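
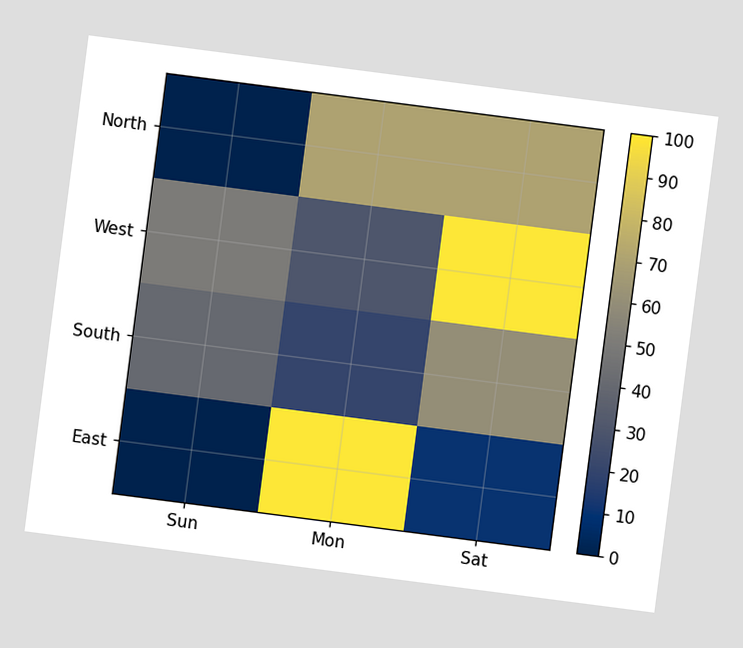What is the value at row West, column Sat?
The chart is tilted about 7° clockwise. Matching cell (West, Sat) against the colorbar gives 100.

100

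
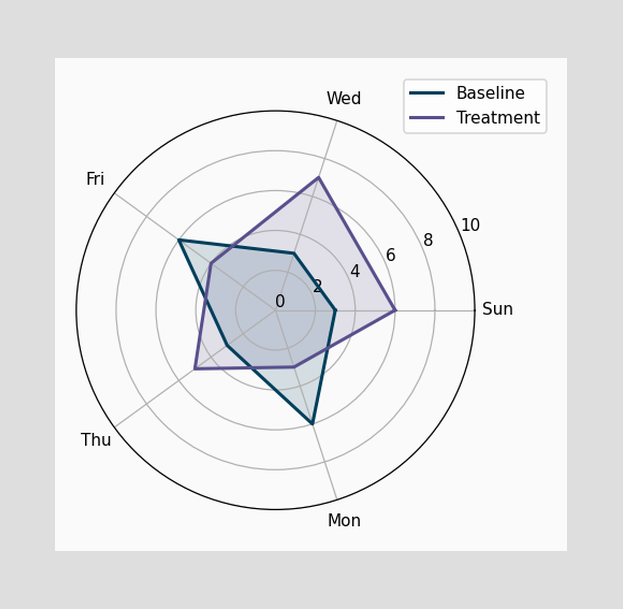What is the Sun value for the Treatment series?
On the Sun axis, Treatment reaches 6.

6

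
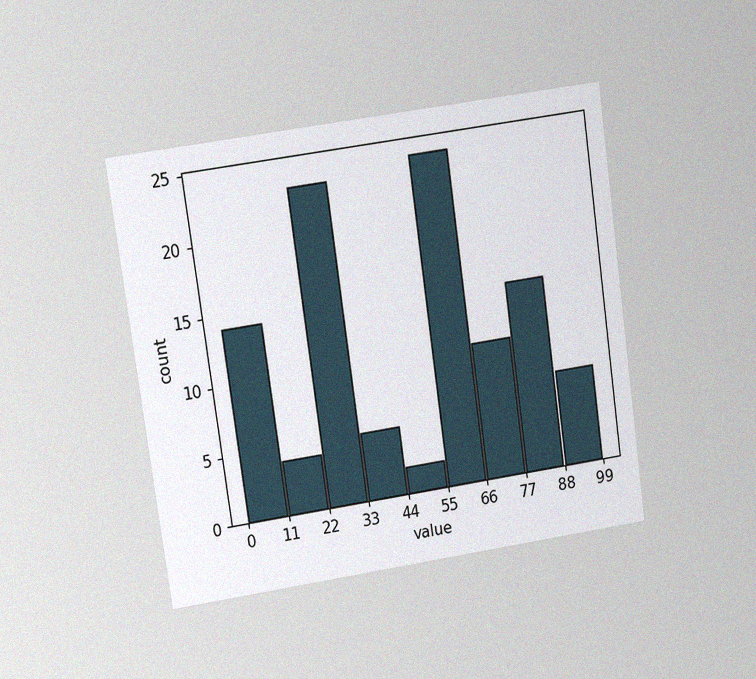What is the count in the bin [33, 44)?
5

The chart is tilted about 8° counter-clockwise and viewed at a slight angle, with some photo noise. The [33, 44) bin has height 5.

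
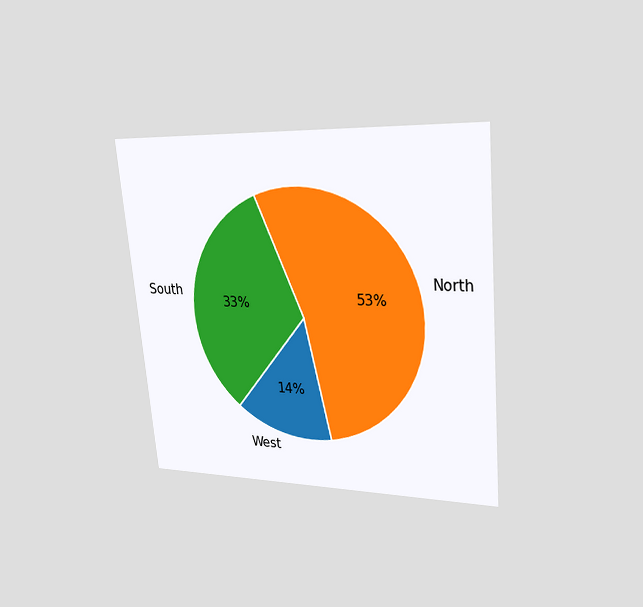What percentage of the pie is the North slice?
53%

The chart is tilted about 5° counter-clockwise and viewed at a slight angle. The North slice takes up 53% of the pie.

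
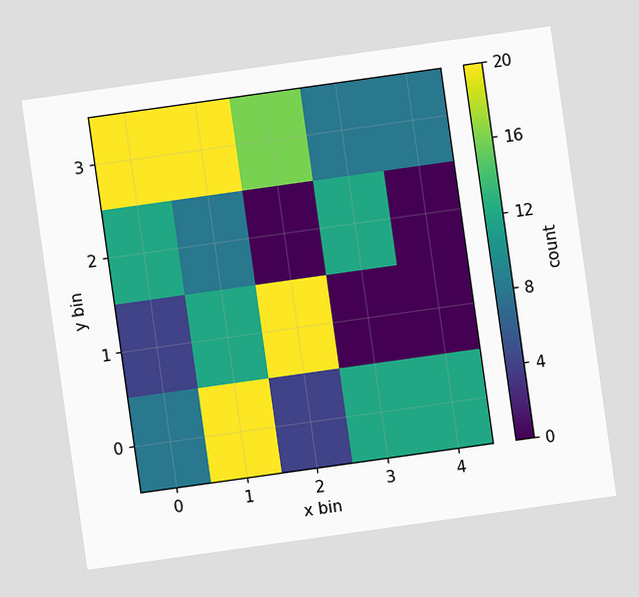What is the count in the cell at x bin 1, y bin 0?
The chart is tilted about 8° counter-clockwise. Matching the cell (1, 0) against the colorbar gives 20.

20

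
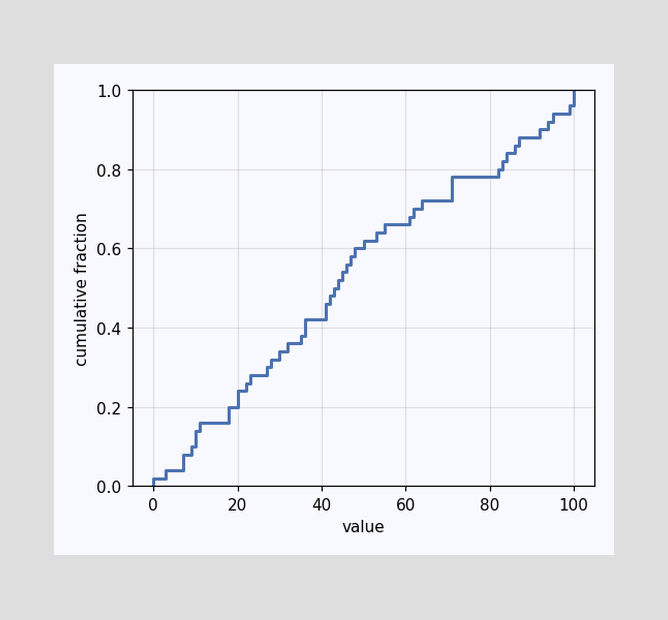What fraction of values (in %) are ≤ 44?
52%

At x=44 the ECDF step is at 52%.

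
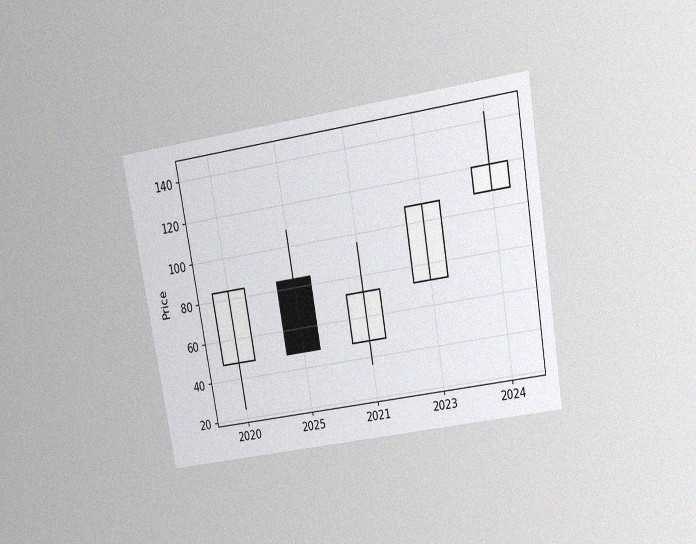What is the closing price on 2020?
84

The chart is tilted about 10° counter-clockwise and viewed slightly from above, with some photo noise. The 2020 candle closes at 84.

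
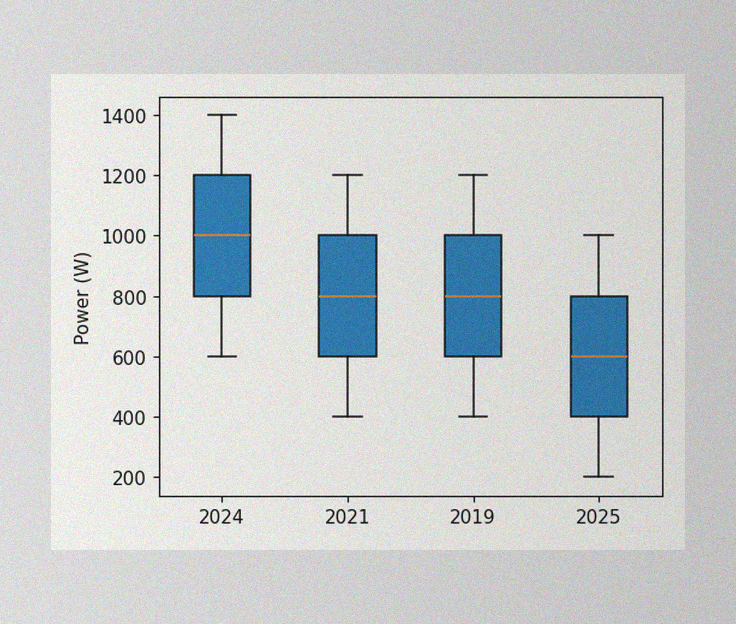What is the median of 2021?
The image has some photo noise and uneven lighting. The median line in the 2021 box sits at 800W.

800W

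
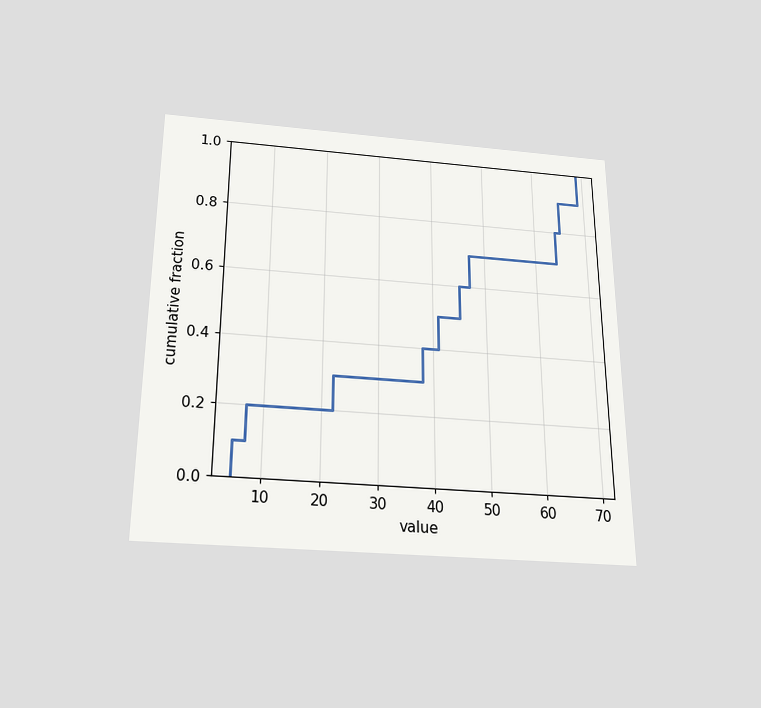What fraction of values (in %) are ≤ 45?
60%

The chart is viewed slightly from below. At x=45 the ECDF step is at 60%.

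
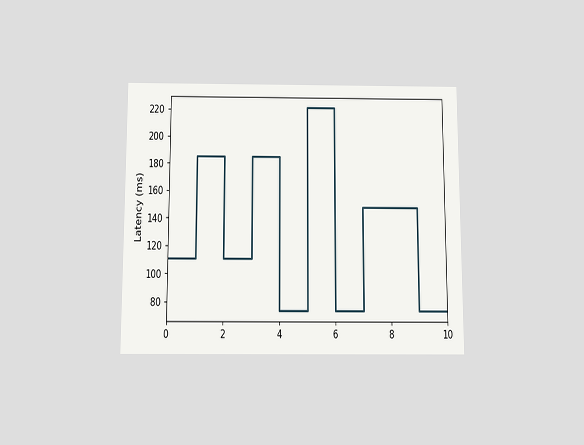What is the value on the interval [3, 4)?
The chart is viewed slightly from below. On [3, 4) the step sits at 185ms.

185ms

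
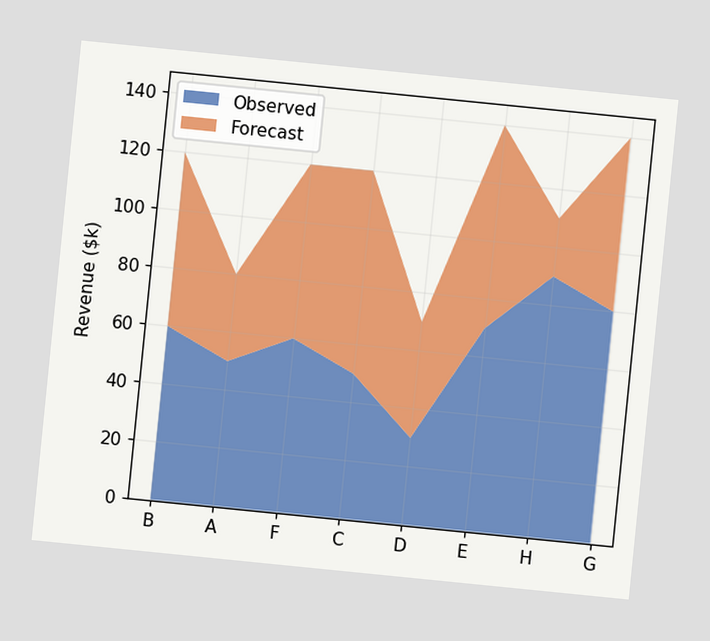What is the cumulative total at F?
$120k

The chart is tilted about 6° clockwise. The stacked total at F reaches $120k.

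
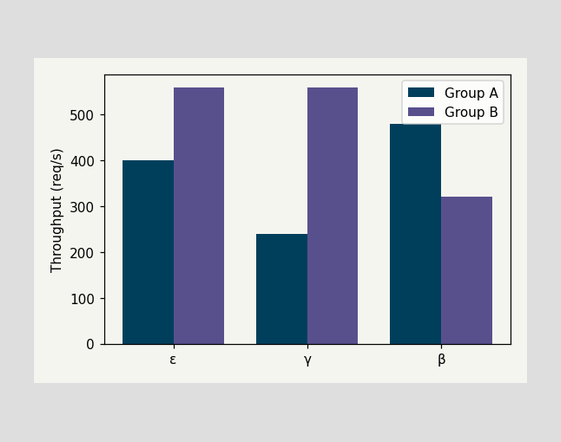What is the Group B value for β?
The Group B bar at β reaches 320req/s on the y-axis.

320req/s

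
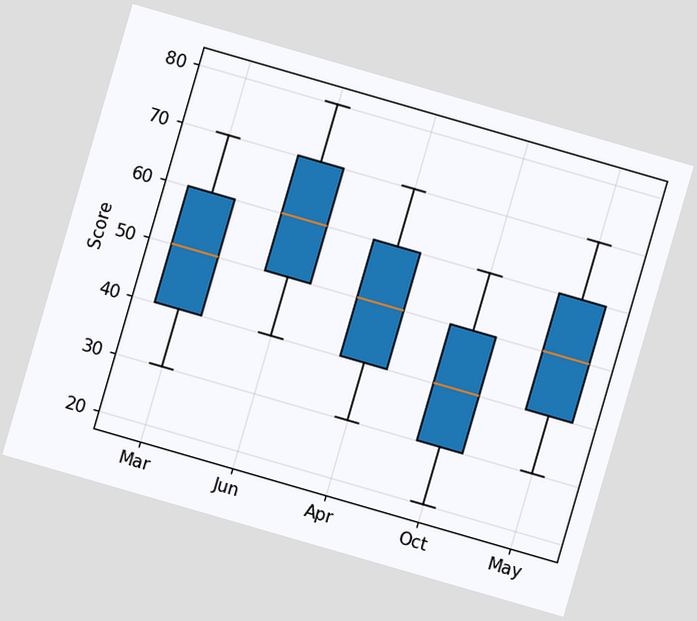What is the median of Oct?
The chart is tilted about 16° clockwise. The median line in the Oct box sits at 40.

40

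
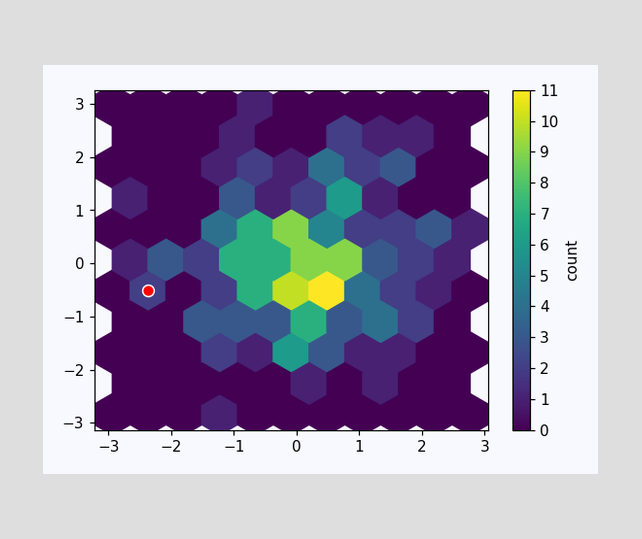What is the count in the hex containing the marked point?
2

The marked hex reads 2 on the colorbar.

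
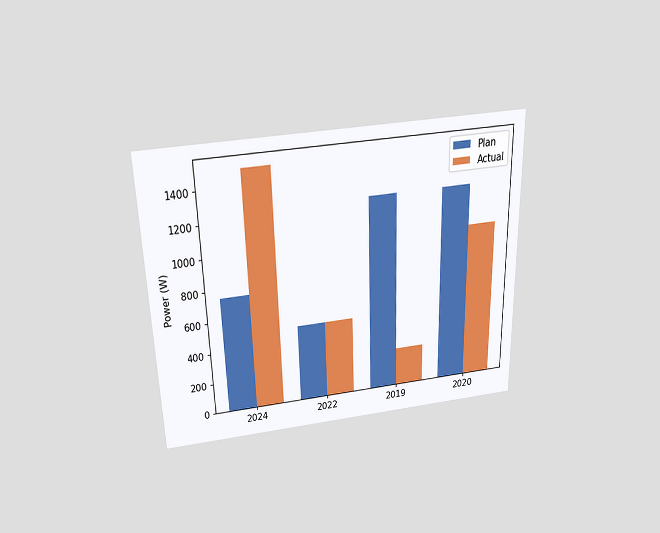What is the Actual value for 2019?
The chart is viewed slightly from above. The Actual bar at 2019 reaches 250W on the y-axis.

250W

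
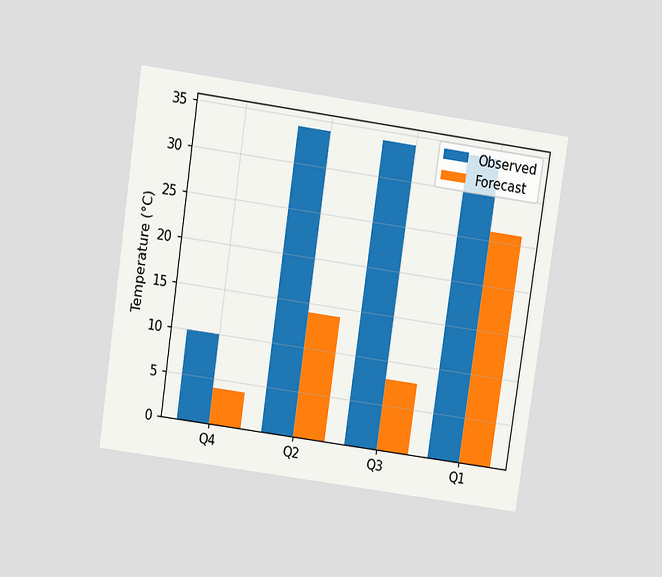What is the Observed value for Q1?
34°C

The chart is tilted about 8° clockwise and viewed slightly from above. The Observed bar at Q1 reaches 34°C on the y-axis.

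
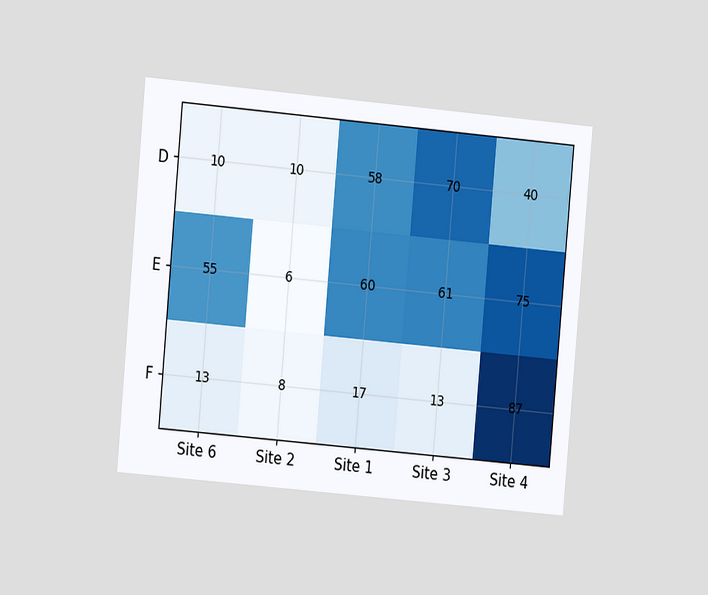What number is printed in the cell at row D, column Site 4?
The chart is tilted about 5° clockwise and viewed at a slight angle. The (D, Site 4) cell reads 40.

40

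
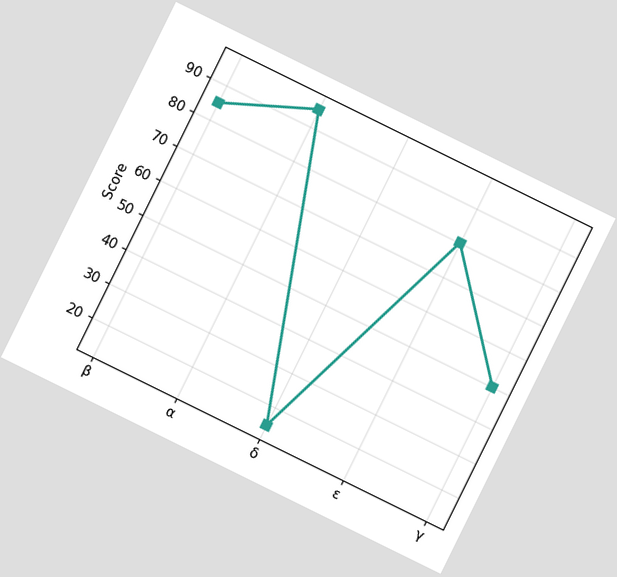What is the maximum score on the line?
95

The chart is tilted about 26° clockwise. The highest point is at α, and reading across to the y-axis gives 95.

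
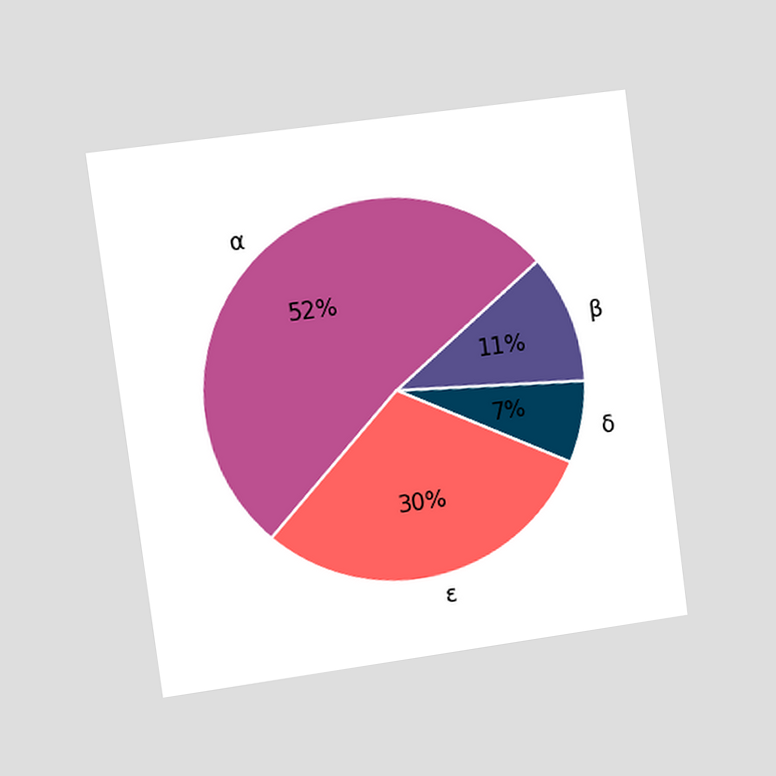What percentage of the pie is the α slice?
The chart is tilted about 7° counter-clockwise and viewed slightly from the left. The α slice takes up 52% of the pie.

52%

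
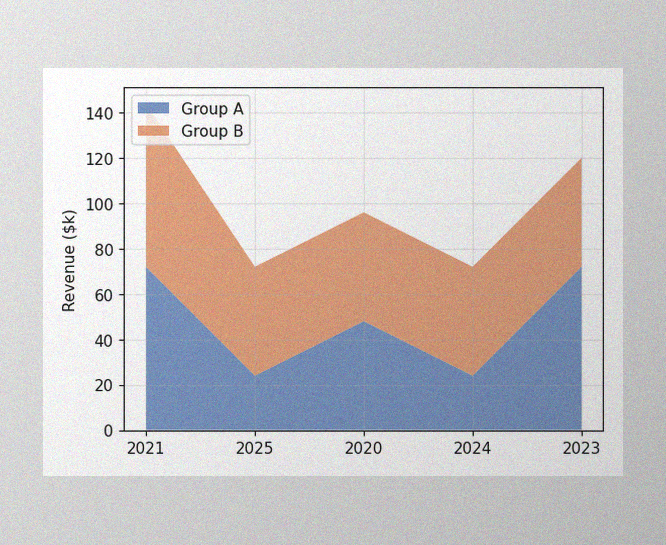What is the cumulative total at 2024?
$72k

The image has some photo noise and uneven lighting. The stacked total at 2024 reaches $72k.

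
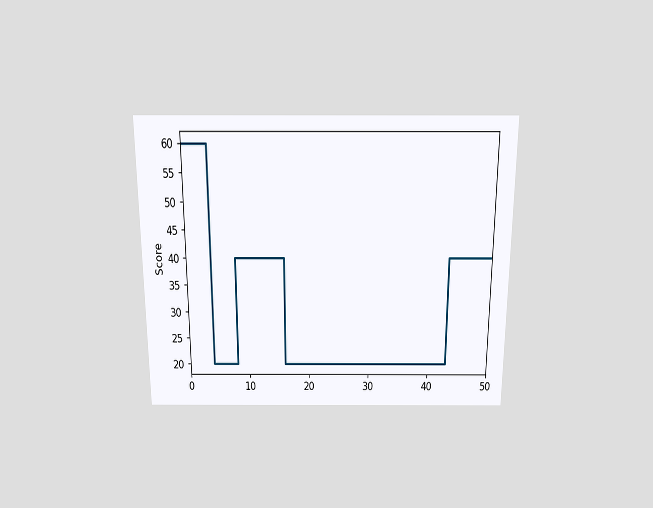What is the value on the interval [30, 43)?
The chart is viewed slightly from above. On [30, 43) the step sits at 20.

20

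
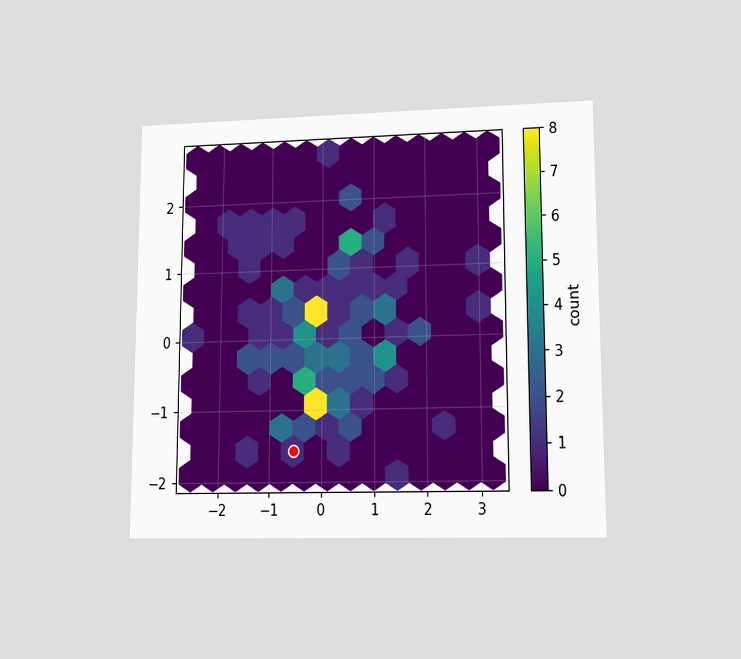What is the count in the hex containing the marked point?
1

The chart is viewed at a slight angle. The marked hex reads 1 on the colorbar.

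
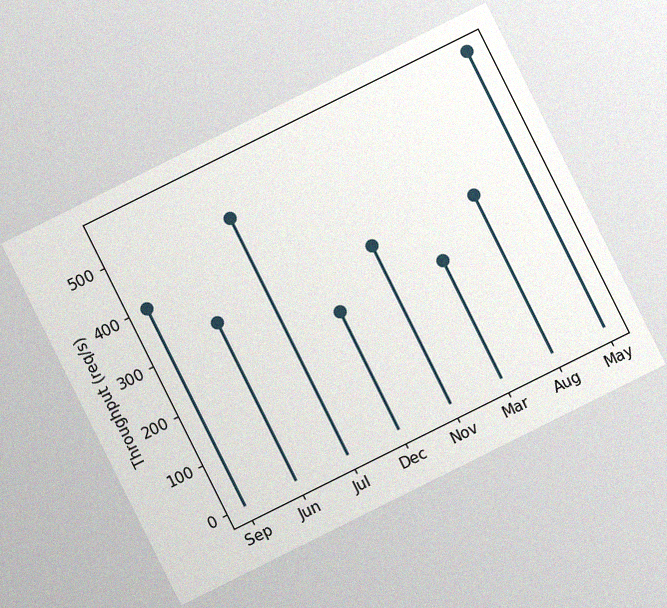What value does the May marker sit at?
The chart is tilted about 26° counter-clockwise, with some photo noise. The May marker sits at 560req/s.

560req/s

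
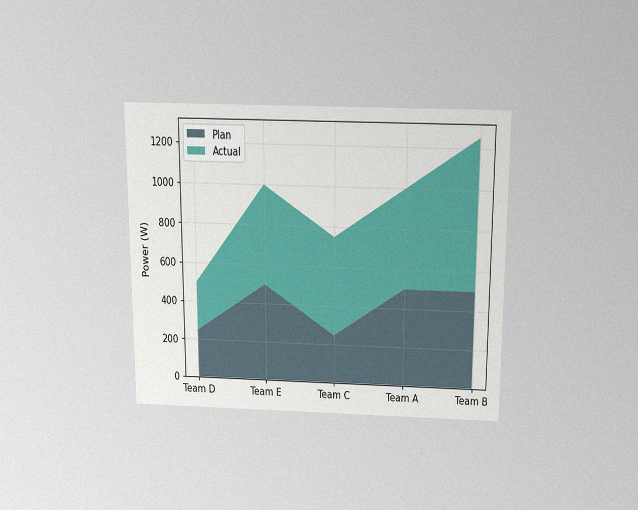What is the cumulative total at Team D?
The chart is viewed slightly from above, with some photo noise. The stacked total at Team D reaches 500W.

500W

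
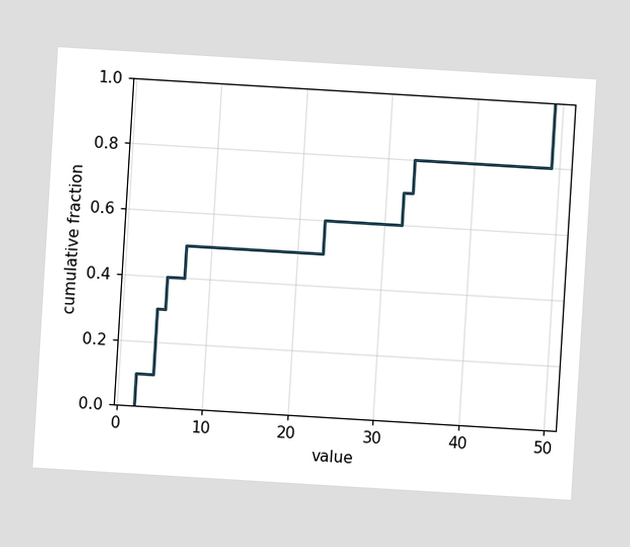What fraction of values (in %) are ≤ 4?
30%

The chart is tilted about 3° clockwise. At x=4 the ECDF step is at 30%.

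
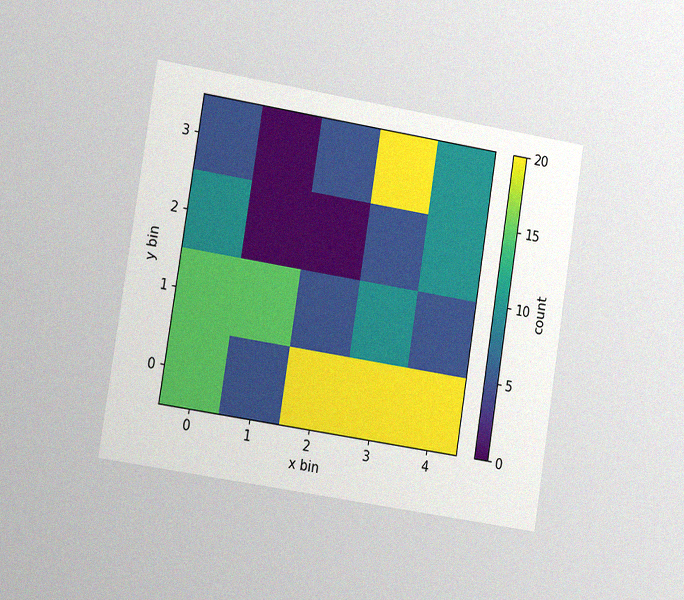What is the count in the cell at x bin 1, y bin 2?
The chart is tilted about 9° clockwise and viewed slightly from the left, with some photo noise. Matching the cell (1, 2) against the colorbar gives 0.

0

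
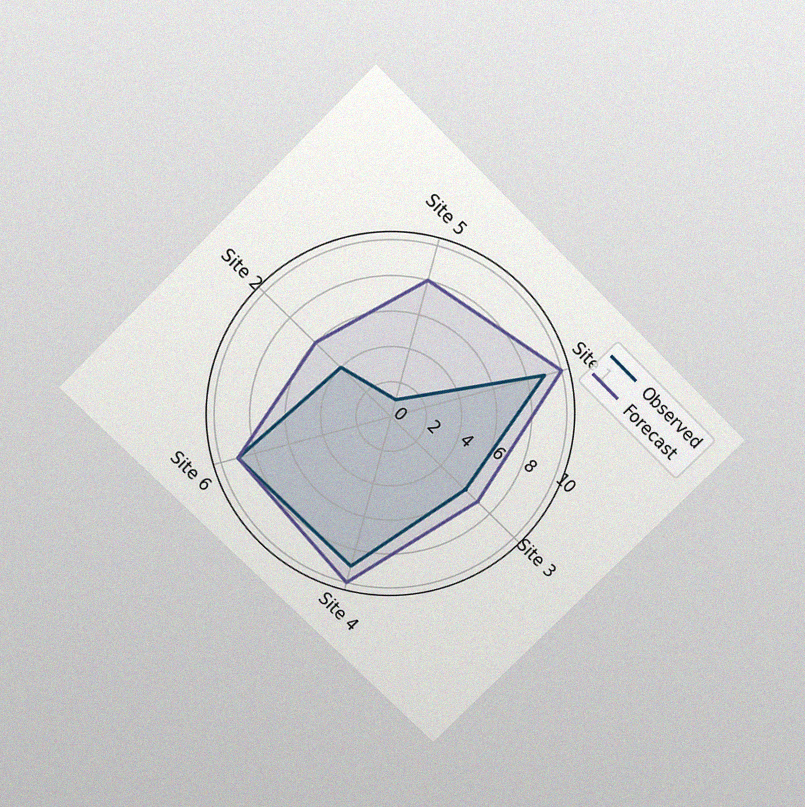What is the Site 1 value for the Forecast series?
10

The chart is tilted about 45° clockwise and viewed slightly from above, with some photo noise. On the Site 1 axis, Forecast reaches 10.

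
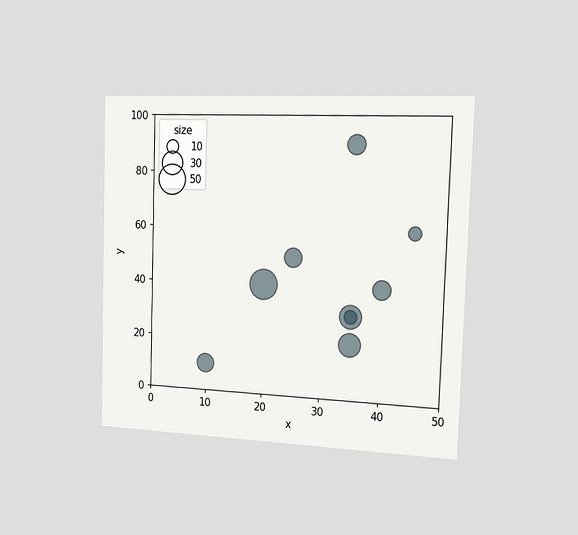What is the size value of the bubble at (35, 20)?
The chart is viewed slightly from the right. Matching the bubble at (35, 20) against the size legend gives 30.

30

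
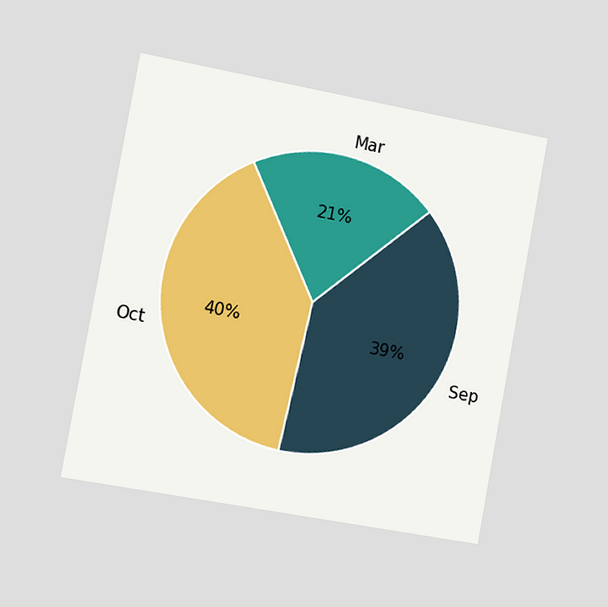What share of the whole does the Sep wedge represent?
39%

The chart is tilted about 10° clockwise and viewed slightly from the left. The Sep slice takes up 39% of the pie.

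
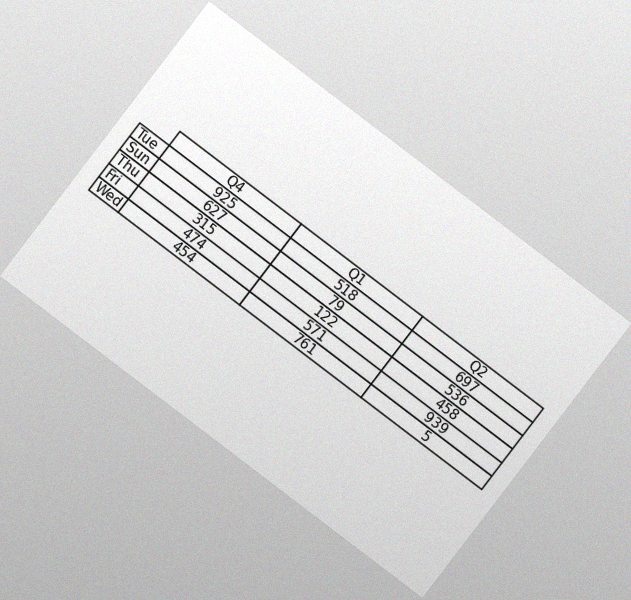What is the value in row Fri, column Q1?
571

The chart is tilted about 37° clockwise, with some photo noise. The (Fri, Q1) cell reads 571.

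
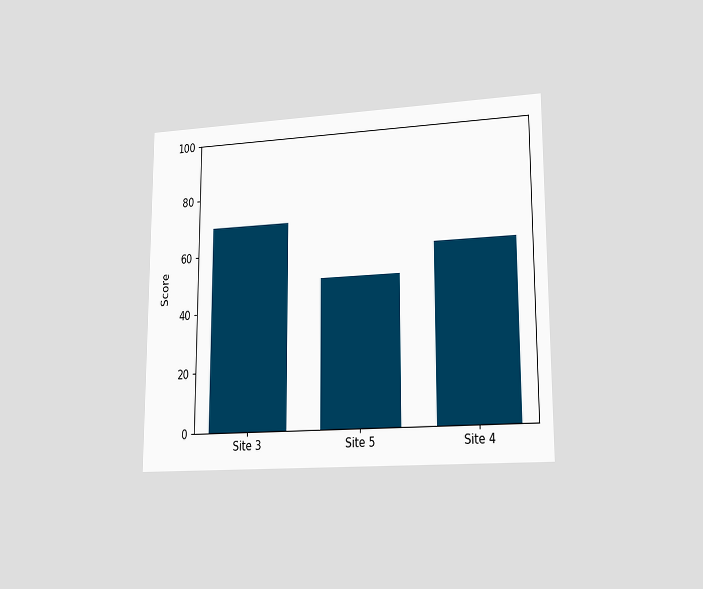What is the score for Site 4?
60

The chart is viewed slightly from the right. Reading along the chart's y-axis, the Site 4 bar reaches 60.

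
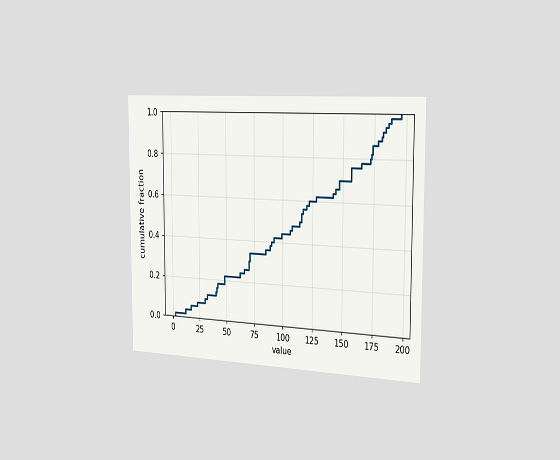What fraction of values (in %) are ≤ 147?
70%

The chart is viewed slightly from the right. At x=147 the ECDF step is at 70%.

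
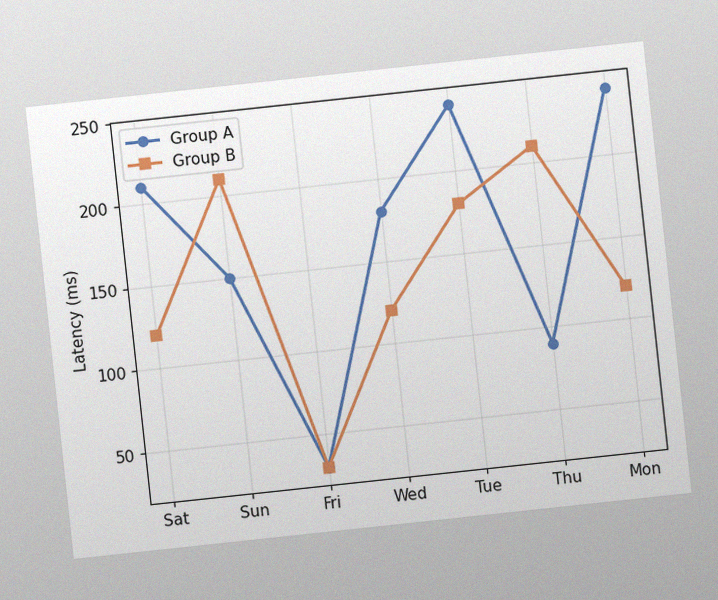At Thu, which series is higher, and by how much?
Group B, by 120ms

The chart is tilted about 6° counter-clockwise, with some photo noise. At Thu, Group B sits above the other line by 120ms.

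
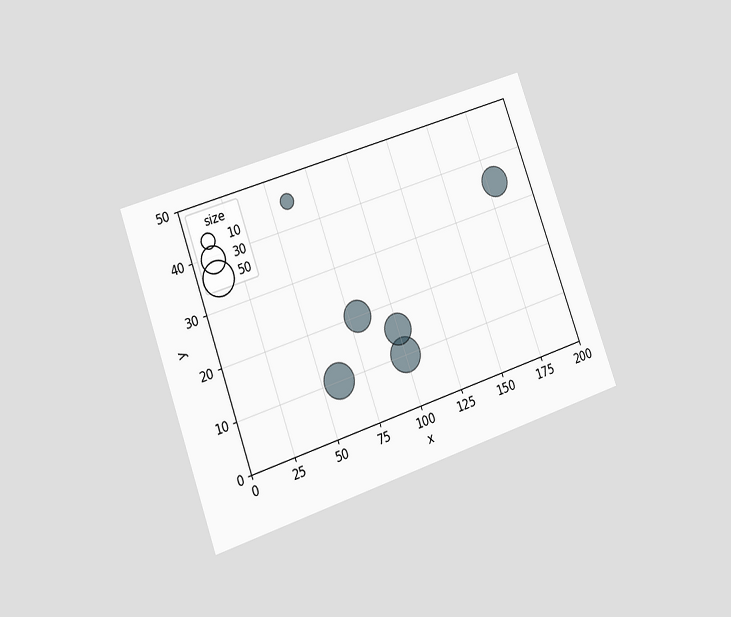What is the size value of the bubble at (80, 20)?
40

The chart is tilted about 20° counter-clockwise and viewed at a slight angle. Matching the bubble at (80, 20) against the size legend gives 40.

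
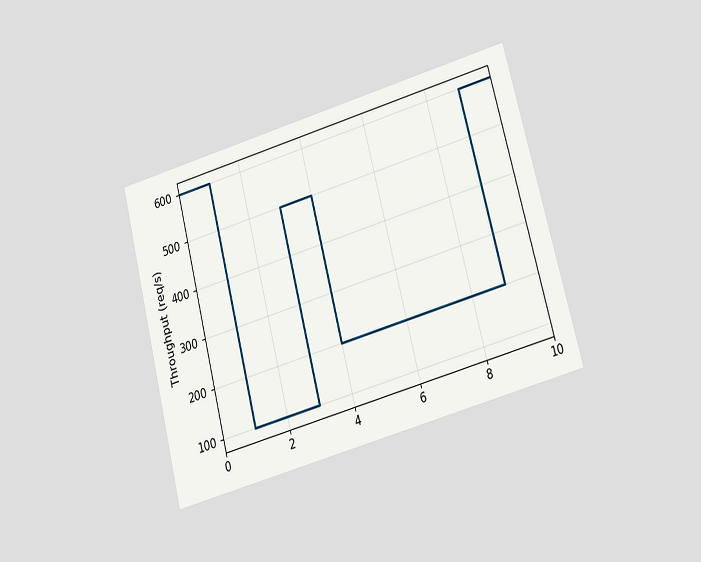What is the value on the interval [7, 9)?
200req/s

The chart is tilted about 15° counter-clockwise and viewed at a slight angle. On [7, 9) the step sits at 200req/s.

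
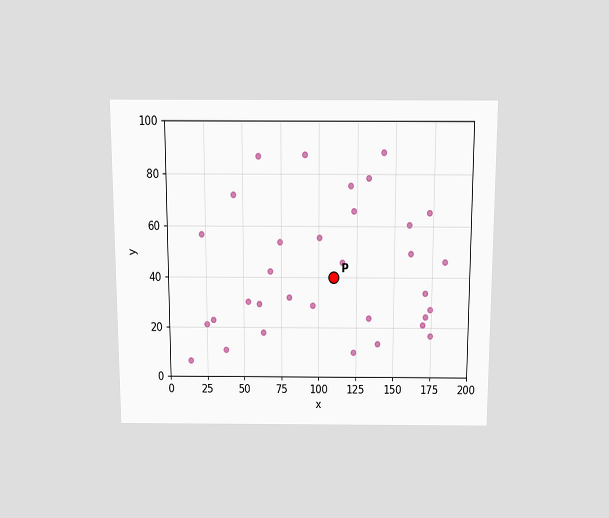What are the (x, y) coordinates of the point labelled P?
(110, 40)

The chart is viewed slightly from above. Following the gridlines from P to each axis, P sits at (110, 40).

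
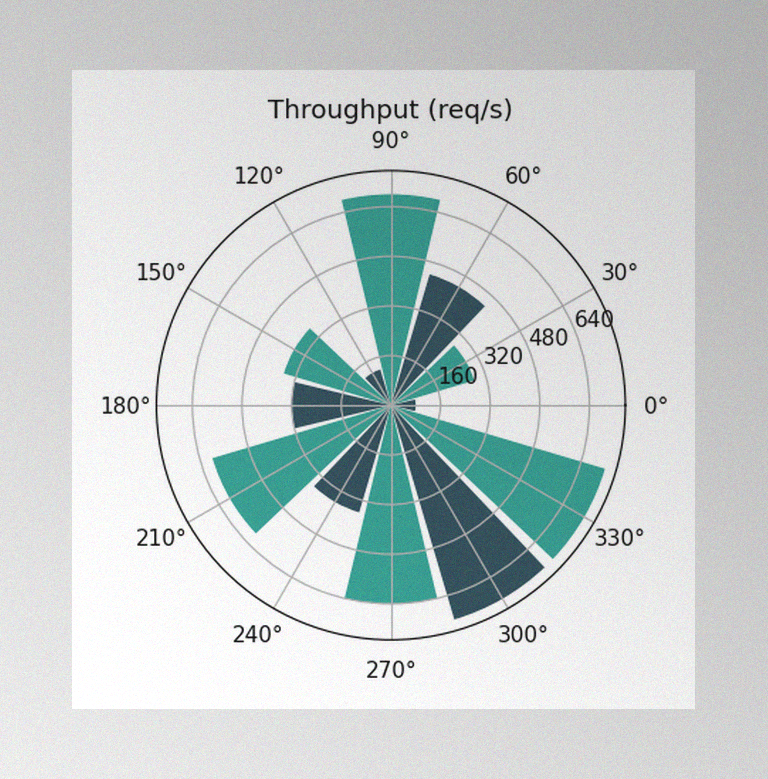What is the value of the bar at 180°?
The image has some photo noise and uneven lighting. The bar at 180° reaches 320req/s on the radial axis.

320req/s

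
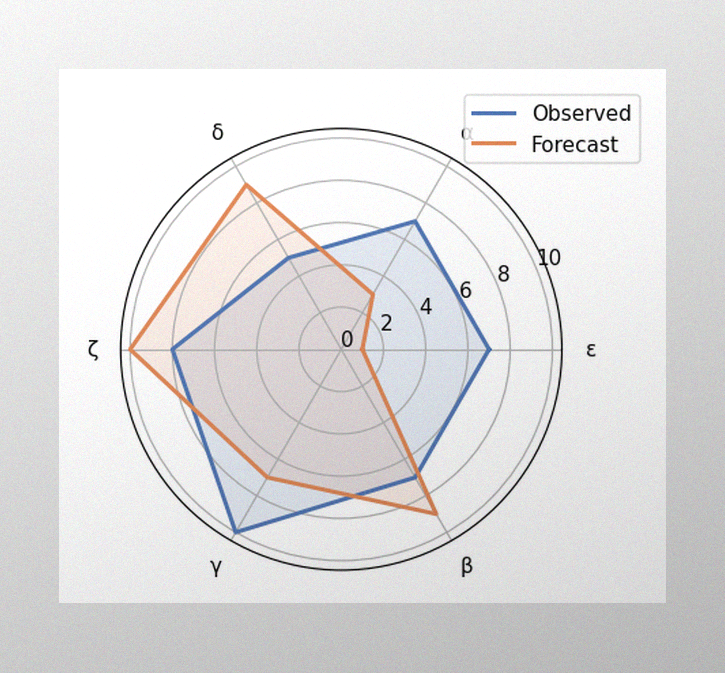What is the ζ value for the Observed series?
The image has some photo noise and uneven lighting. On the ζ axis, Observed reaches 8.

8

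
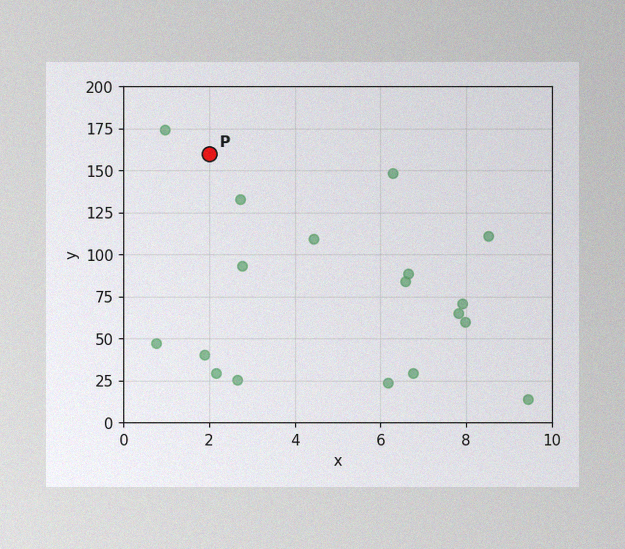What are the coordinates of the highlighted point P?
(2, 160)

The image has some photo noise and uneven lighting. Following the gridlines from P to each axis, P sits at (2, 160).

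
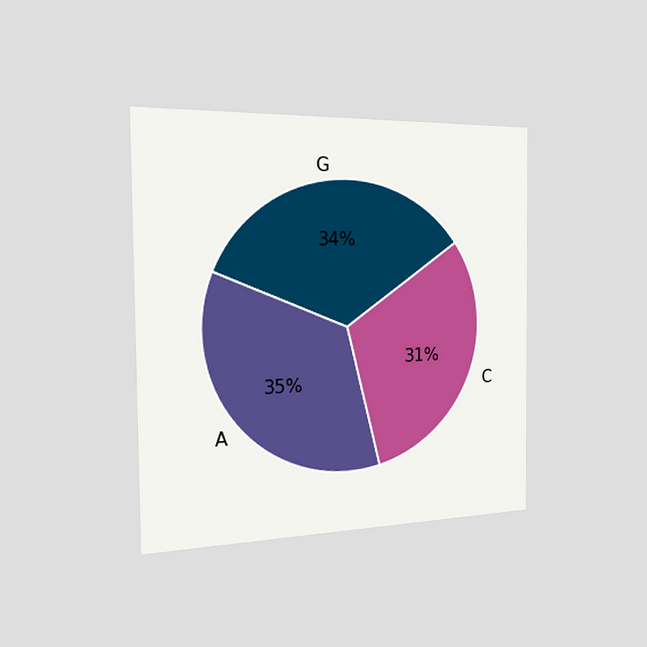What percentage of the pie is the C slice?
The chart is viewed slightly from the left. The C slice takes up 31% of the pie.

31%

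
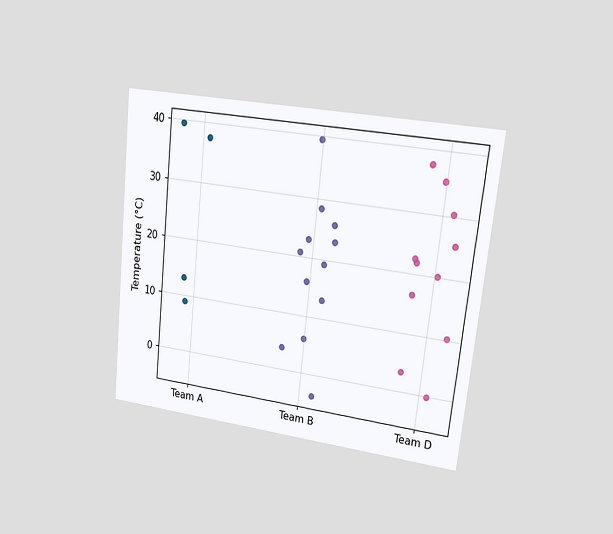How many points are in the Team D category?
11

The chart is tilted about 6° clockwise and viewed at a slight angle. Counting the markers in the Team D column gives 11.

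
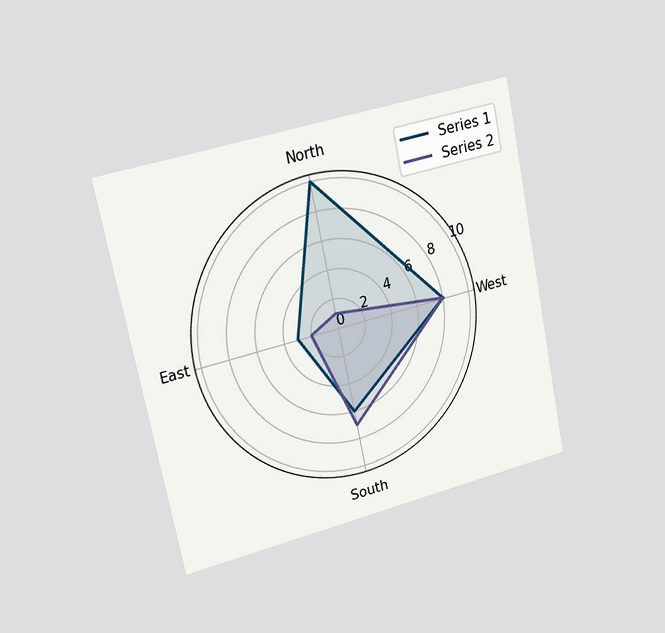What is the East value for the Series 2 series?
The chart is tilted about 12° counter-clockwise and viewed slightly from the left. On the East axis, Series 2 reaches 2.

2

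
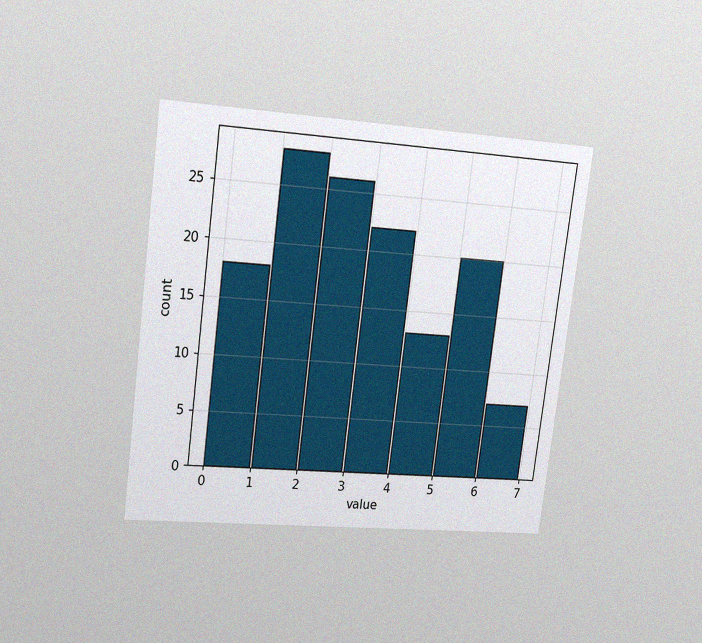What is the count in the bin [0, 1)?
The chart is tilted about 7° clockwise and viewed at a slight angle, with some photo noise. The [0, 1) bin has height 18.

18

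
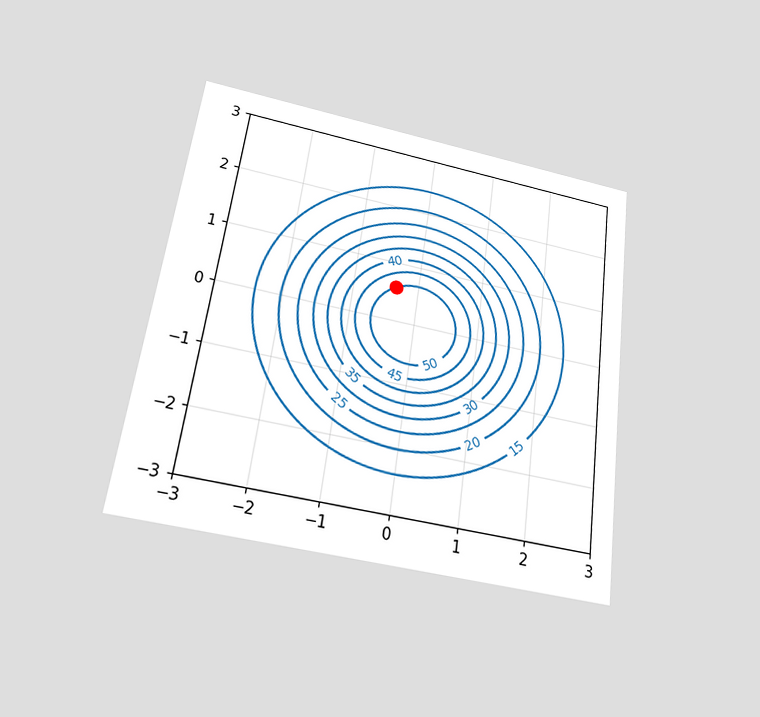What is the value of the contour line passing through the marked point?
50

The chart is tilted about 8° clockwise and viewed slightly from below. The marked point sits on the contour labelled 50.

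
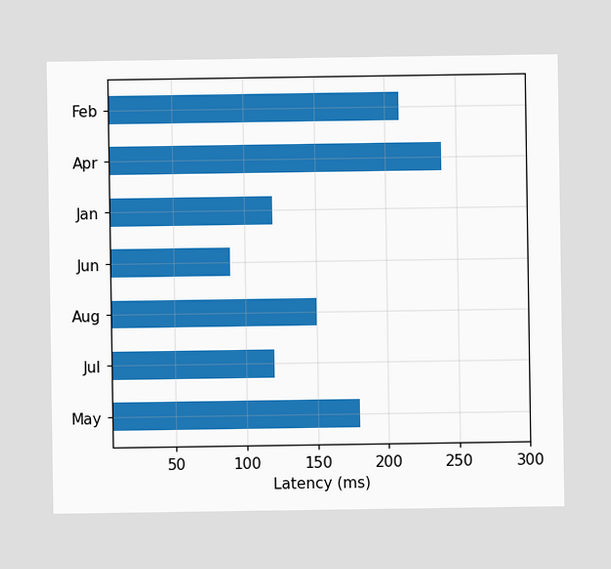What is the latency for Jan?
Reading along the chart's x-axis, the Jan bar reaches 120ms.

120ms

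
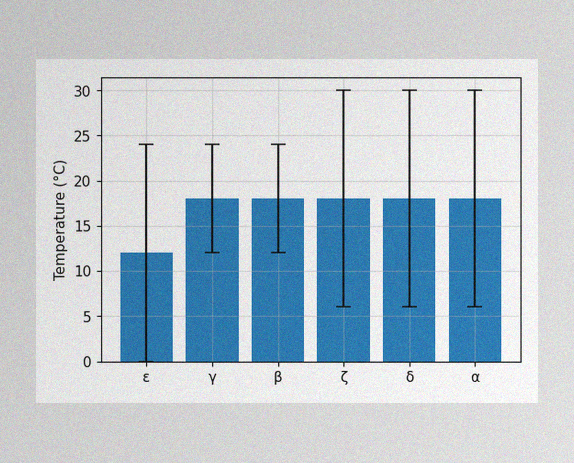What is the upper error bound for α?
30°C

The image has some photo noise and uneven lighting. The α bar's upper whisker reaches 30°C.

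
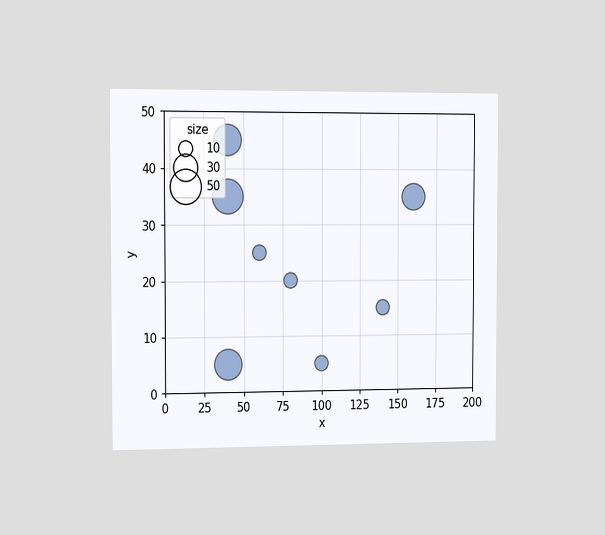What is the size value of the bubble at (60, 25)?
10

The chart is viewed slightly from the left. Matching the bubble at (60, 25) against the size legend gives 10.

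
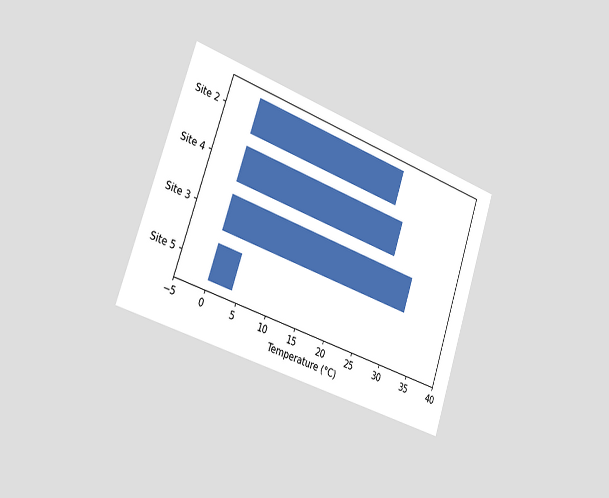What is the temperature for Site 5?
4°C

The chart is tilted about 19° clockwise and viewed slightly from the left. Reading along the chart's x-axis, the Site 5 bar reaches 4°C.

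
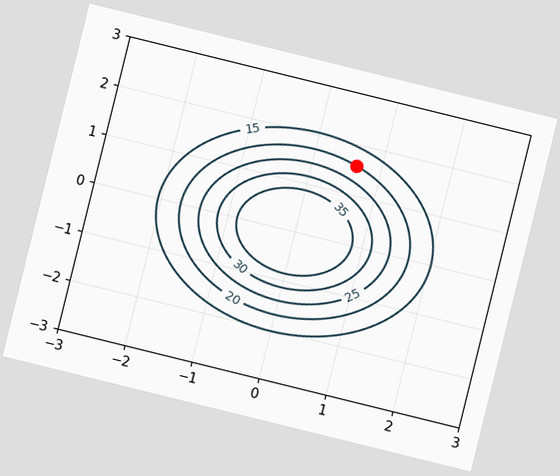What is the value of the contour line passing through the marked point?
The chart is tilted about 14° clockwise. The marked point sits on the contour labelled 20.

20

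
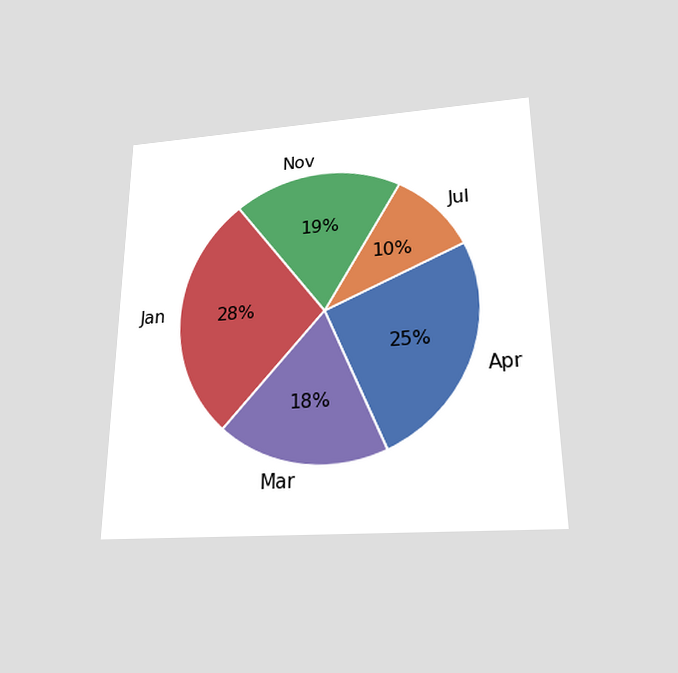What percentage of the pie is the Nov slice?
19%

The chart is viewed slightly from below. The Nov slice takes up 19% of the pie.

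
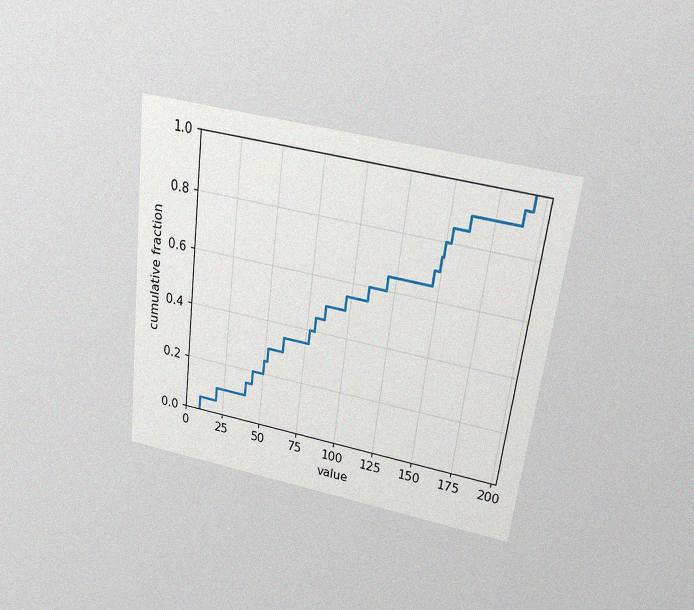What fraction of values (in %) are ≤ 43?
The chart is tilted about 7° clockwise and viewed slightly from above, with some photo noise. At x=43 the ECDF step is at 20%.

20%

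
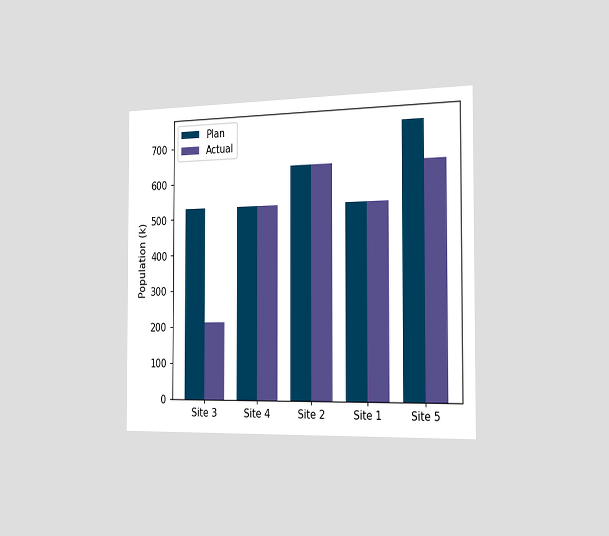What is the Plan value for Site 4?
The chart is viewed slightly from the right. The Plan bar at Site 4 reaches 530k on the y-axis.

530k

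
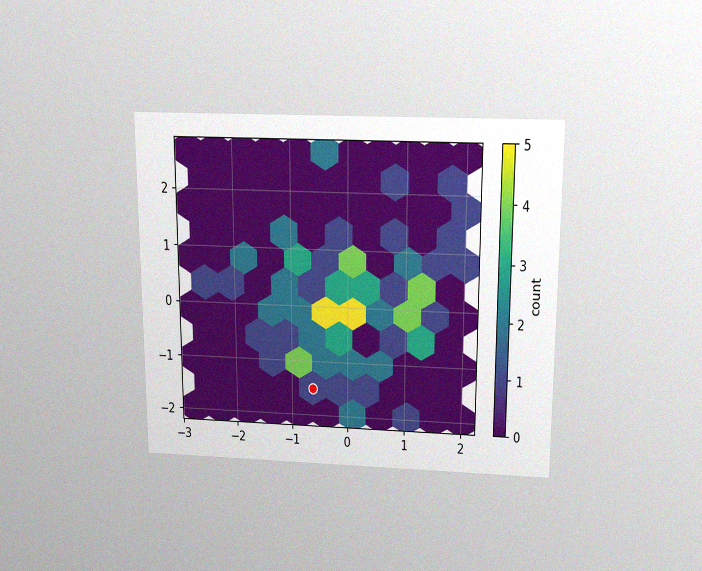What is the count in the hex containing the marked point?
The chart is viewed slightly from above, with some photo noise. The marked hex reads 1 on the colorbar.

1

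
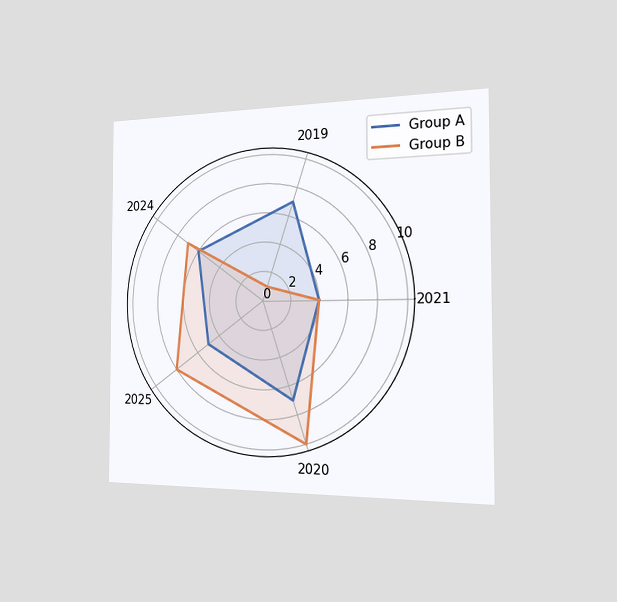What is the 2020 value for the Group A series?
The chart is viewed slightly from the right. On the 2020 axis, Group A reaches 7.

7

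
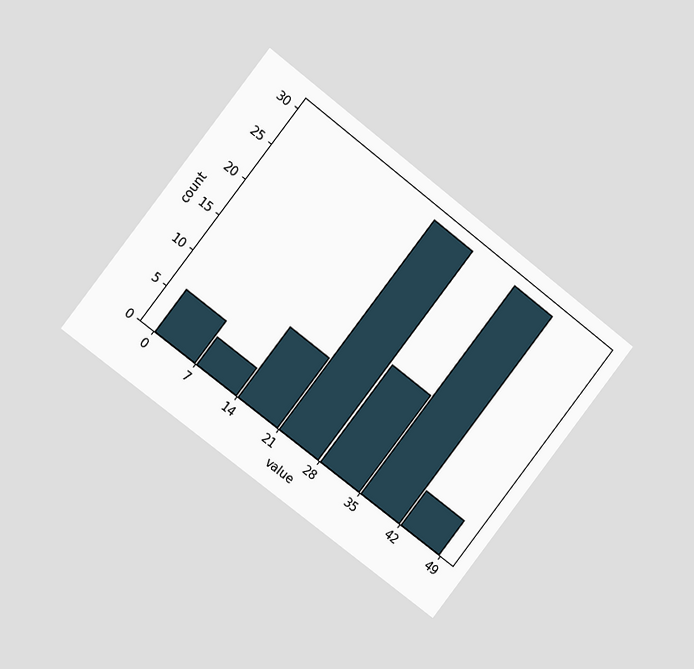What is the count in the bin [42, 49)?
The chart is tilted about 38° clockwise and viewed slightly from the left. The [42, 49) bin has height 5.

5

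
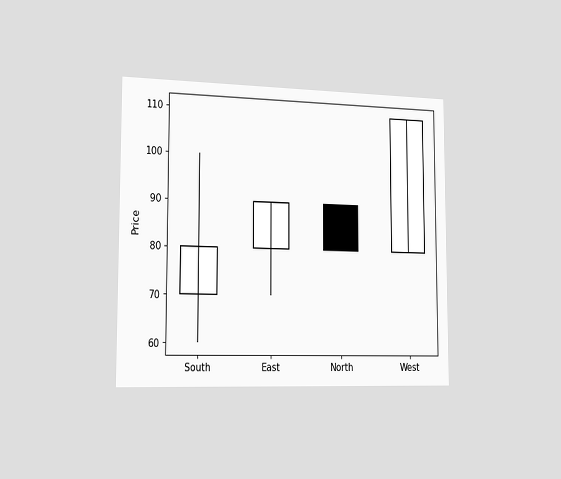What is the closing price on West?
The chart is viewed slightly from the left. The West candle closes at 110.

110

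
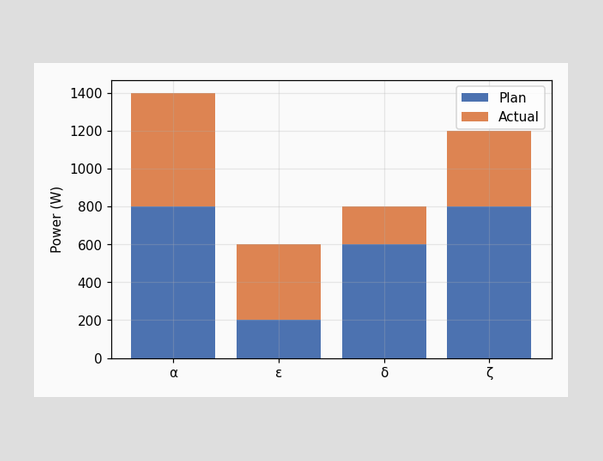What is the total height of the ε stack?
The ε stack's top reaches 600W on the y-axis.

600W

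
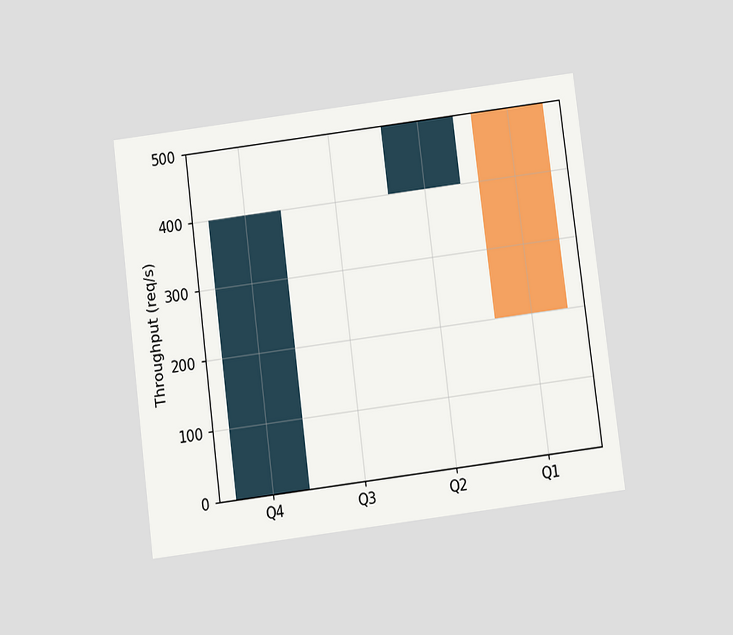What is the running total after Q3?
400req/s

The chart is tilted about 7° counter-clockwise and viewed slightly from below. After Q3 the running total reaches 400req/s.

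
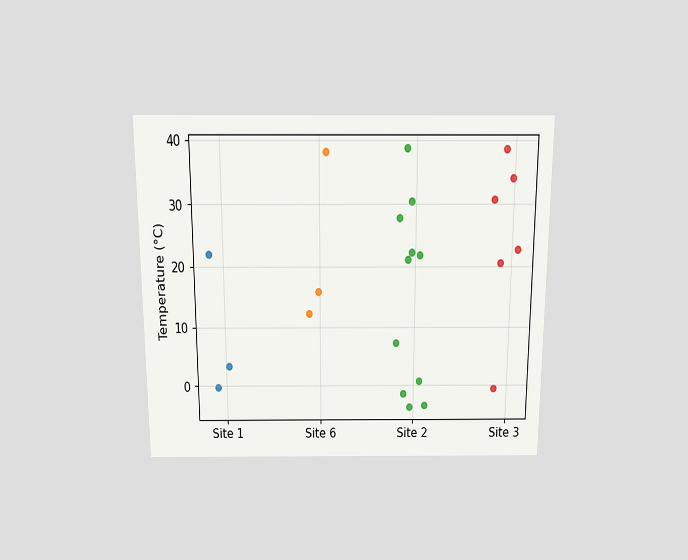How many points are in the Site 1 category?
3

The chart is viewed slightly from above. Counting the markers in the Site 1 column gives 3.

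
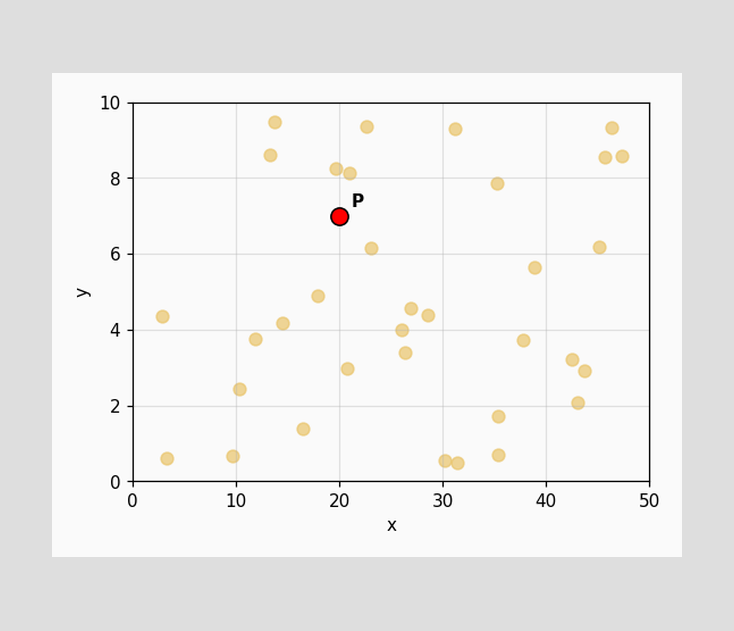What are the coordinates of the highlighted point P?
(20, 7)

Following the gridlines from P to each axis, P sits at (20, 7).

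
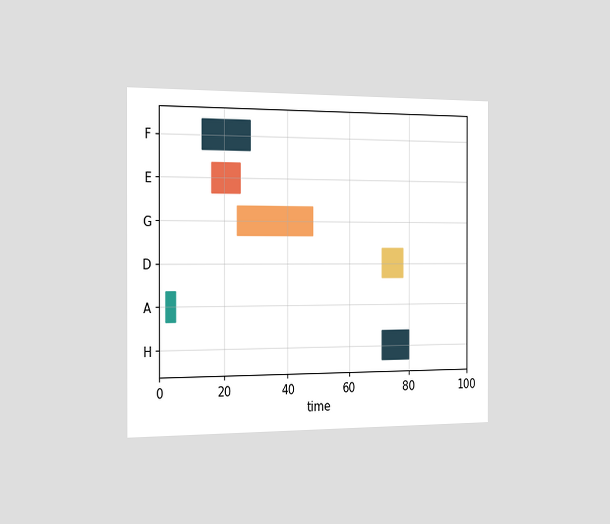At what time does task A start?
The chart is viewed slightly from the left. The A bar begins at t=2.

2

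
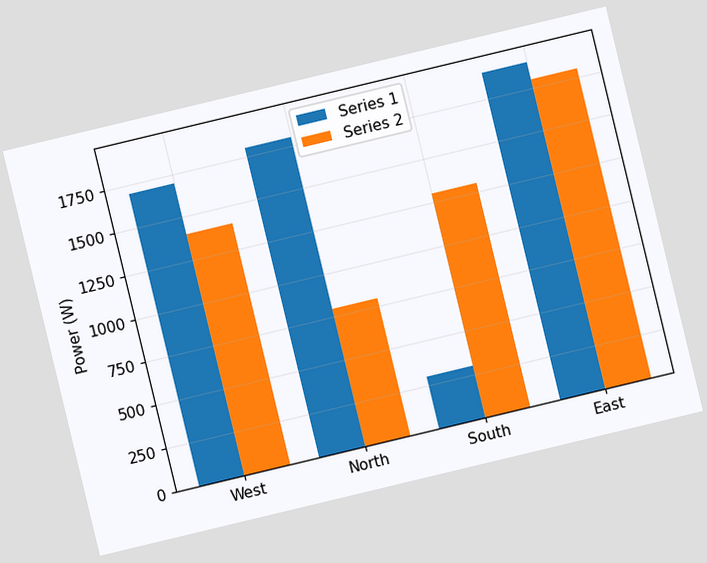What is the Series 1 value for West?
1700W

The chart is tilted about 14° counter-clockwise. The Series 1 bar at West reaches 1700W on the y-axis.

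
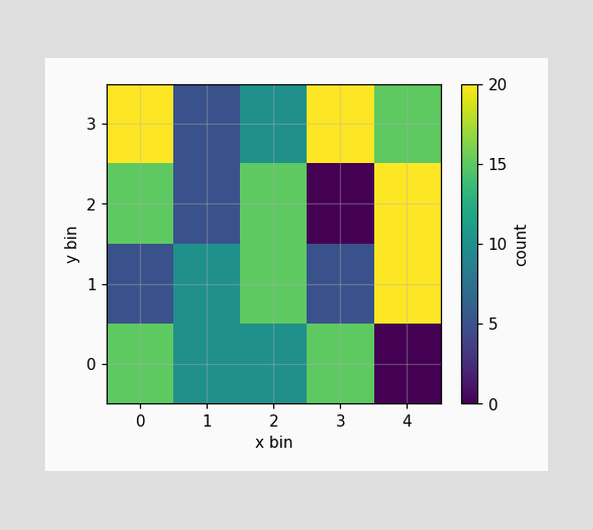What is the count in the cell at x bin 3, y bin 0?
15

Matching the cell (3, 0) against the colorbar gives 15.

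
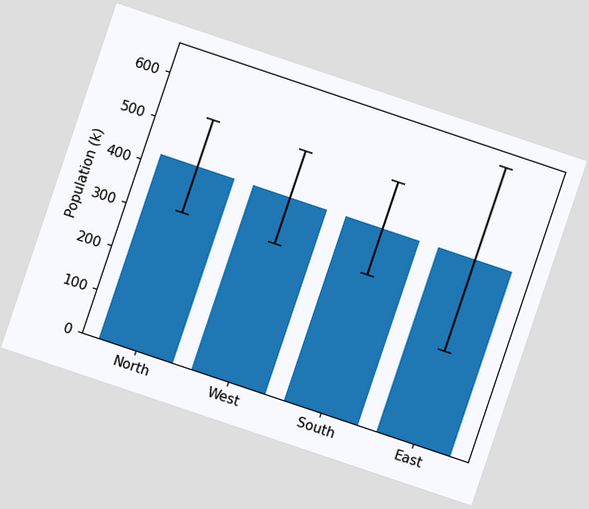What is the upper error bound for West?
530k

The chart is tilted about 19° clockwise. The West bar's upper whisker reaches 530k.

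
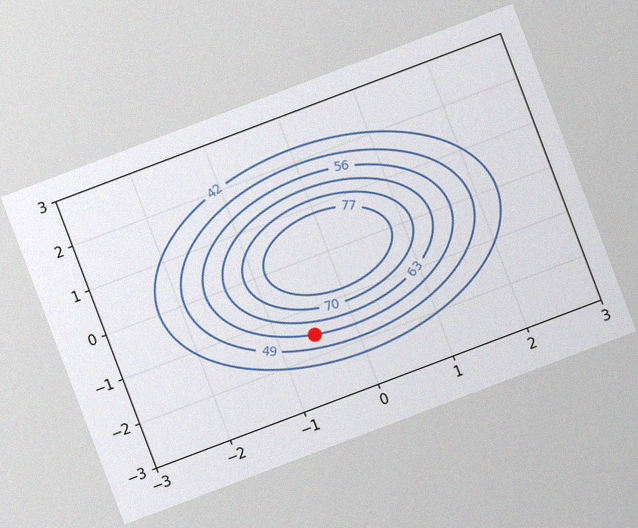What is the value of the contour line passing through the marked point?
The chart is tilted about 21° counter-clockwise, with some photo noise. The marked point sits on the contour labelled 56.

56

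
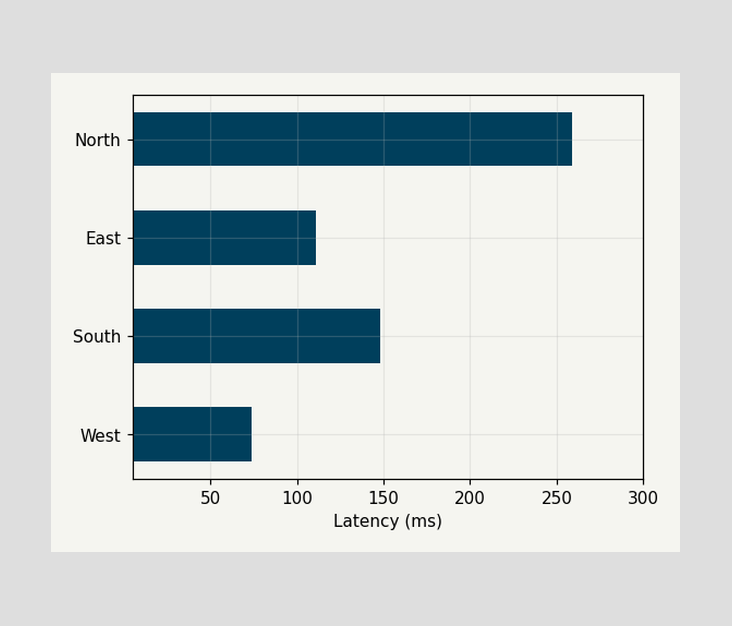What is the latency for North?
Reading along the chart's x-axis, the North bar reaches 259ms.

259ms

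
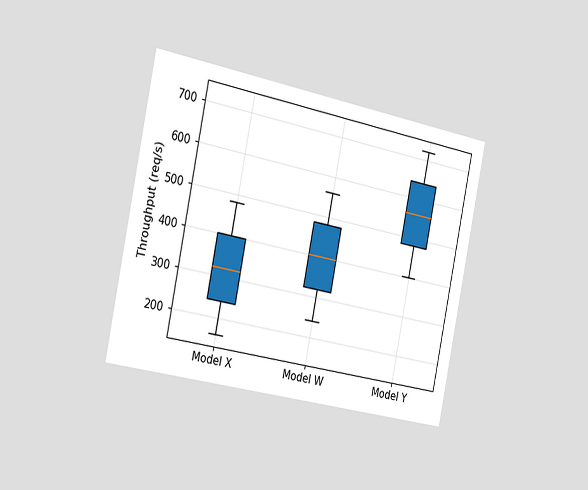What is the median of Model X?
The chart is tilted about 11° clockwise and viewed slightly from the left. The median line in the Model X box sits at 320req/s.

320req/s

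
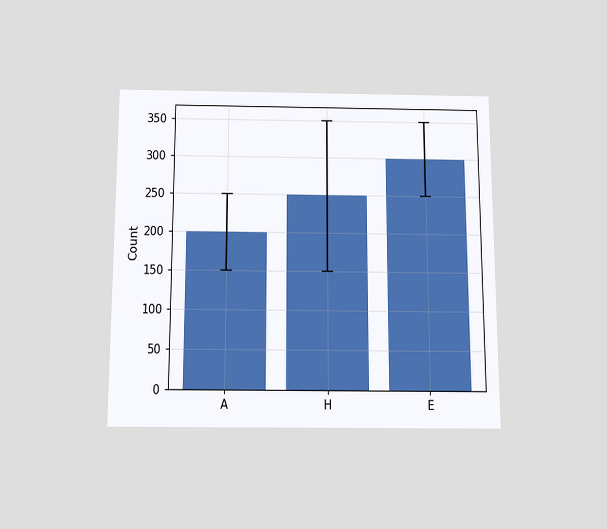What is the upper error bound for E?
350

The chart is viewed slightly from below. The E bar's upper whisker reaches 350.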